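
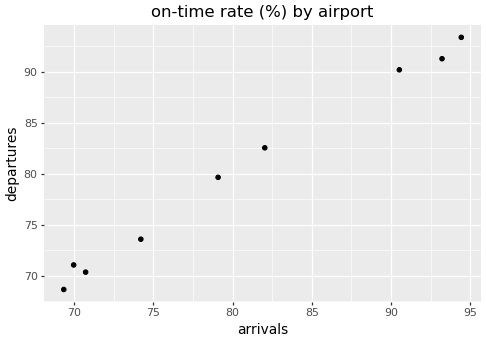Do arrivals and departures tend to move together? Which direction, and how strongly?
Points are positively correlated; strong (|r| ≈ 1.0).

positive, strong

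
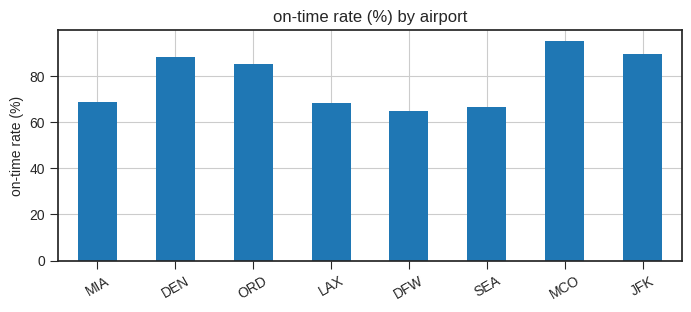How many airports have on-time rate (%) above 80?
Above 80: DEN, ORD, MCO, JFK.

4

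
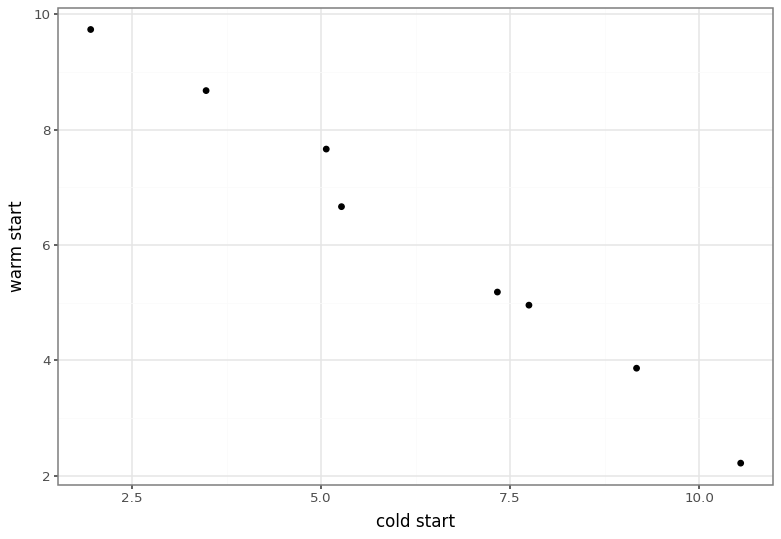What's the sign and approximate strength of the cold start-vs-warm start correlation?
negative, strong

Points are negatively correlated; strong (|r| ≈ 1.0).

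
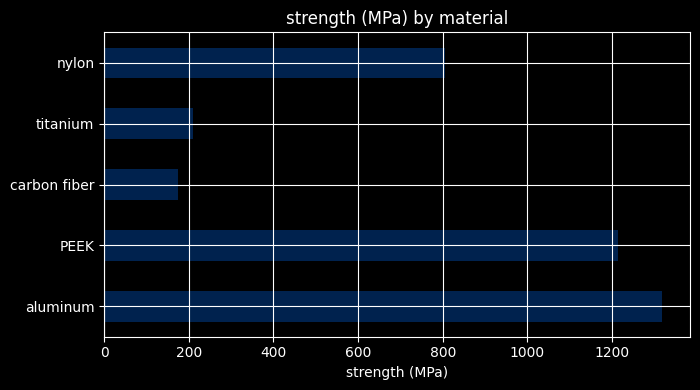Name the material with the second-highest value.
Top 3: aluminum ≈ 1400, PEEK ≈ 1200, nylon ≈ 800.

PEEK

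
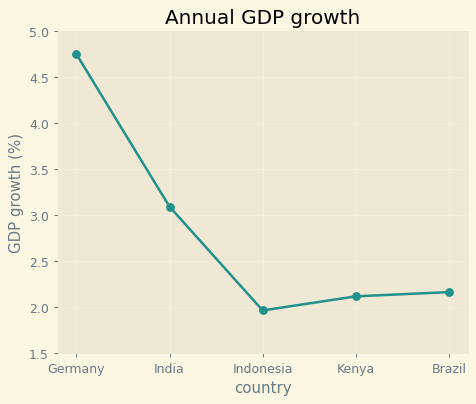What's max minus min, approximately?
Max Germany ≈ 4.5, min Indonesia ≈ 2.0; range ≈ 2.5.

≈ 2.5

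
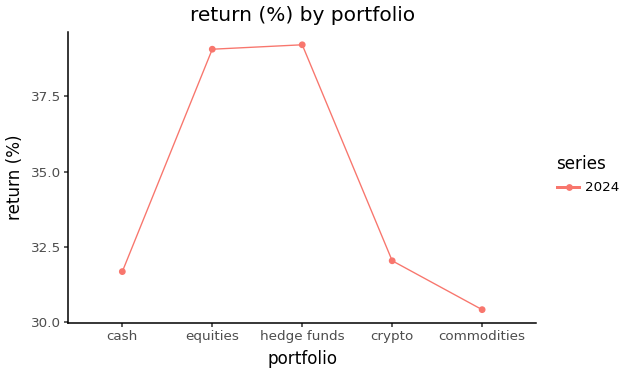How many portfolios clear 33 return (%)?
Above 33: equities, hedge funds.

2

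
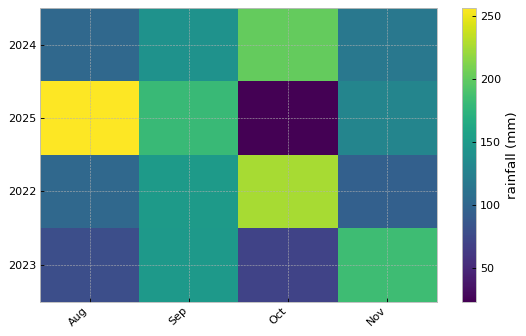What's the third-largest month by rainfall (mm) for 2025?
Top 4 for 2025: Aug ≈ 260, Sep ≈ 180, Nov ≈ 120, Oct ≈ 20.

Nov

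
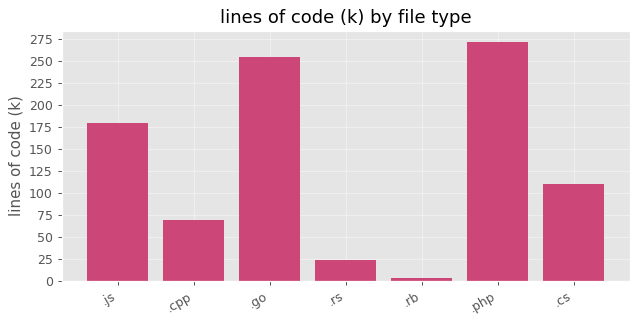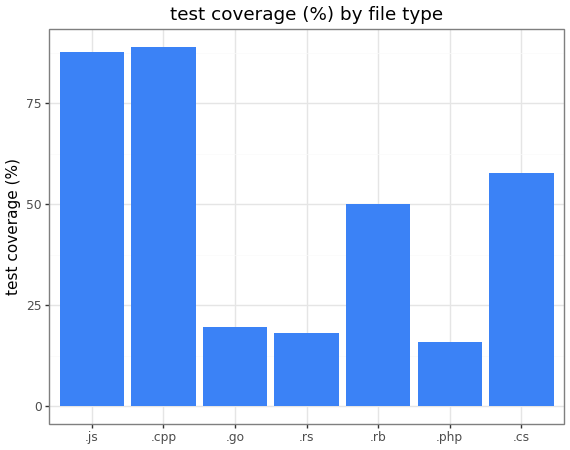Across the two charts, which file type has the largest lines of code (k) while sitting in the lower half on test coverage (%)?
.php

Chart 2 median test coverage (%) ≈ 50; below-median file types: .go, .rs, .php. Among those, .php has the highest lines of code (k) (≈ 275).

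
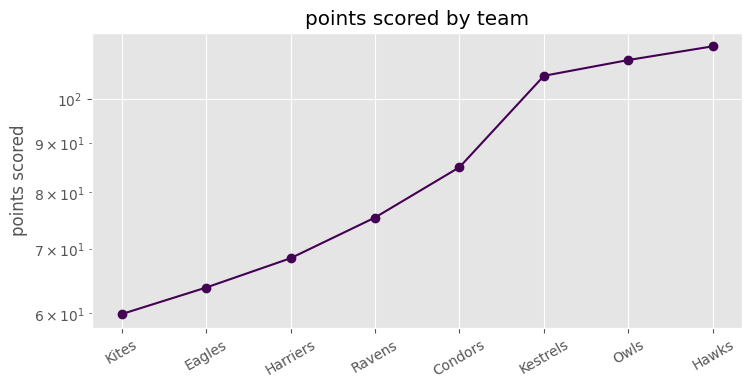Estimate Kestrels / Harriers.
Kestrels ≈ 105, Harriers ≈ 70; 105/70 ≈ 1.5.

≈ 1.5×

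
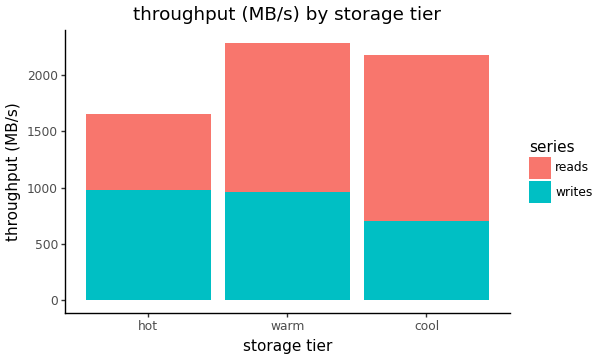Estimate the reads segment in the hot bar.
≈ 600

reads top ≈ 1600, bottom ≈ 1000; segment ≈ 600.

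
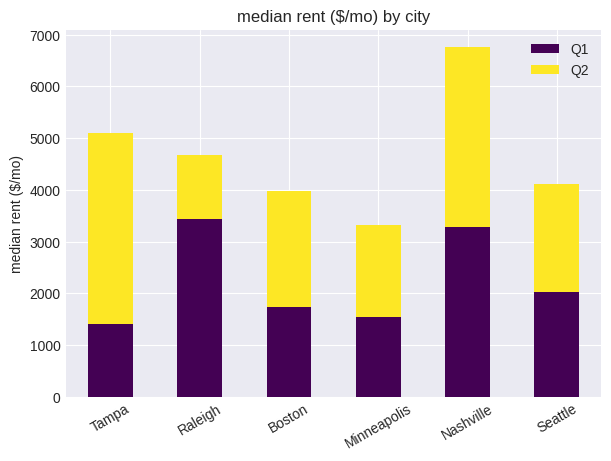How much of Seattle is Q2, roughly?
≈ 2000

Q2 top ≈ 4000, bottom ≈ 2000; segment ≈ 2000.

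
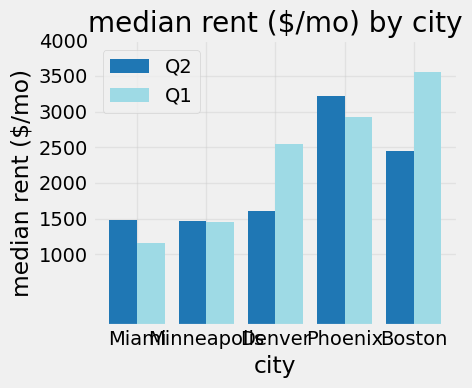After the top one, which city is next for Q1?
Phoenix

Top 3 for Q1: Boston ≈ 3500, Phoenix ≈ 3000, Denver ≈ 2500.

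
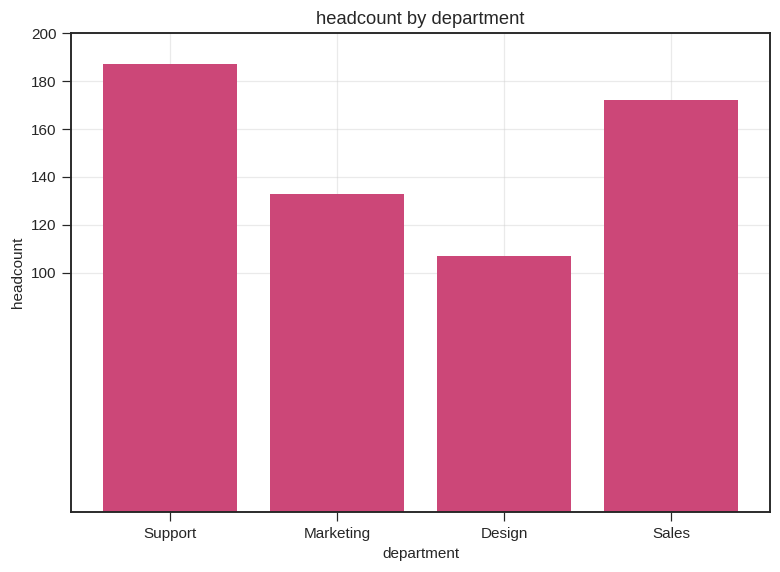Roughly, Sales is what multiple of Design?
≈ 1.8×

Sales ≈ 180, Design ≈ 100; 180/100 ≈ 1.8.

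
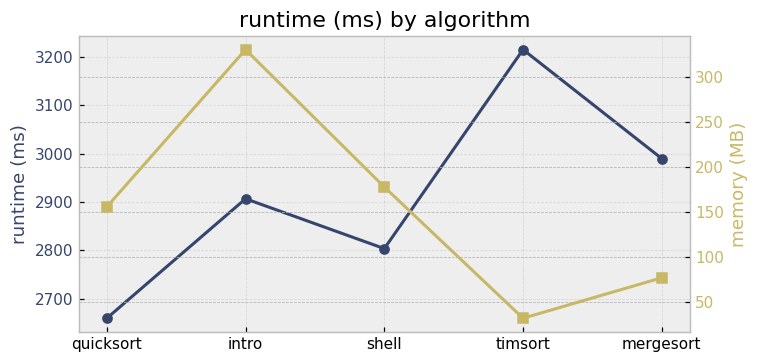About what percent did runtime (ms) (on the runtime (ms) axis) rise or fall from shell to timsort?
≈ +14.3%

shell ≈ 2800, timsort ≈ 3200; (3200 − 2800) / 2800 ≈ +14.3%.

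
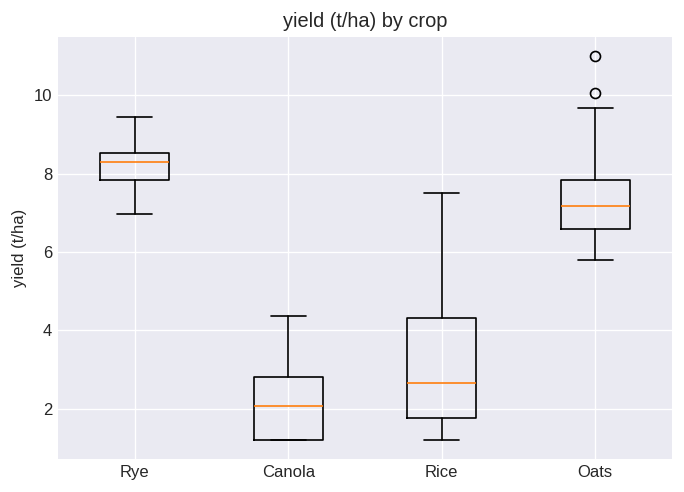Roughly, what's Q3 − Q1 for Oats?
≈ 1

Q3 ≈ 8, Q1 ≈ 7; IQR ≈ 1.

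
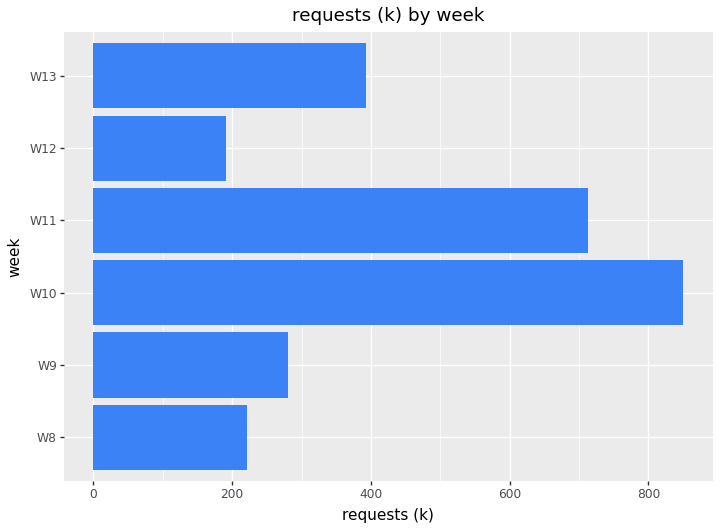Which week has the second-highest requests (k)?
W11

Top 3: W10 ≈ 900, W11 ≈ 700, W13 ≈ 400.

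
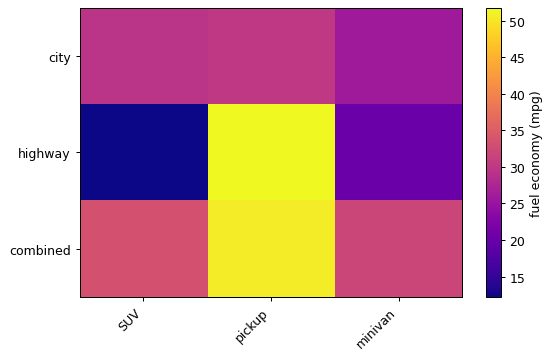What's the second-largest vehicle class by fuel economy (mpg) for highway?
minivan

Top 3 for highway: pickup ≈ 50, minivan ≈ 20, SUV ≈ 10.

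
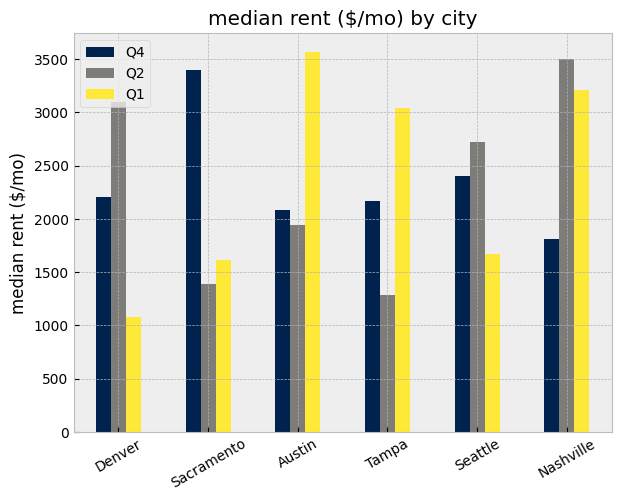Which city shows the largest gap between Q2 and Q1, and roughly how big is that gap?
Denver: Q2 ≈ 3000, Q1 ≈ 1000 → gap ≈ 2000. Next-largest (Tampa) is only ≈ 1500.

Denver, ≈ 2000 $/mo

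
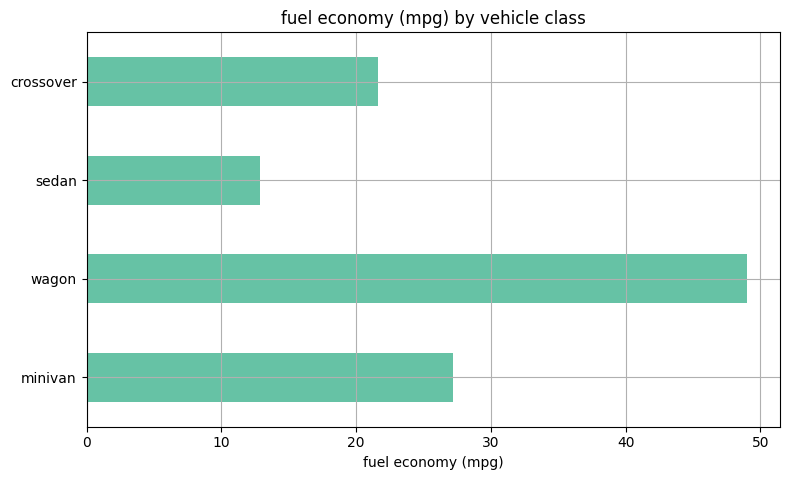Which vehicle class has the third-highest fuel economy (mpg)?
Top 4: wagon ≈ 50, minivan ≈ 25, crossover ≈ 20, sedan ≈ 15.

crossover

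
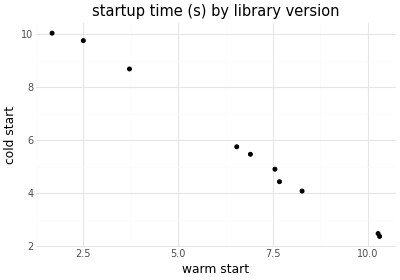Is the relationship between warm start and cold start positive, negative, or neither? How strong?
Points are negatively correlated; strong (|r| ≈ 1.0).

negative, strong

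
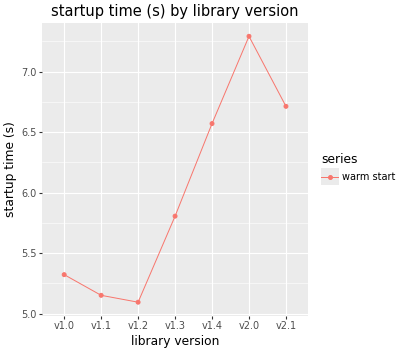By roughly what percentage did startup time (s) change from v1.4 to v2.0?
≈ +9.1%

v1.4 ≈ 6.6, v2.0 ≈ 7.2; (7.2 − 6.6) / 6.6 ≈ +9.1%.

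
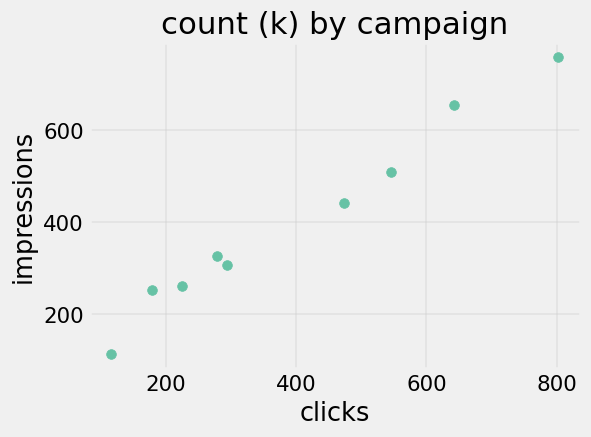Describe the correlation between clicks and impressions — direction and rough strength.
positive, strong

Points are positively correlated; strong (|r| ≈ 1.0).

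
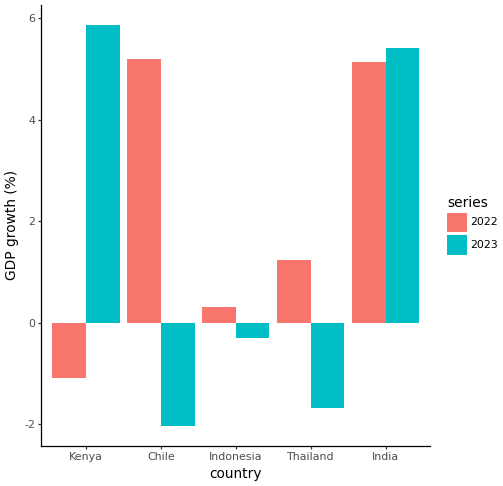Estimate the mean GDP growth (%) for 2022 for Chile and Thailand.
(5 + 1) / 2 ≈ 3.

≈ 3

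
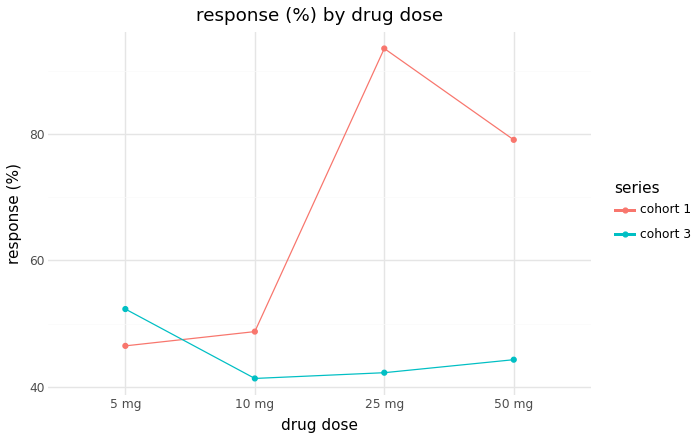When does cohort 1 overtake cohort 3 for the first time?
10 mg

5 mg: cohort 1 ≈ 45 vs cohort 3 ≈ 50 (not yet); 10 mg: cohort 1 ≈ 50 vs cohort 3 ≈ 40 (first crossover).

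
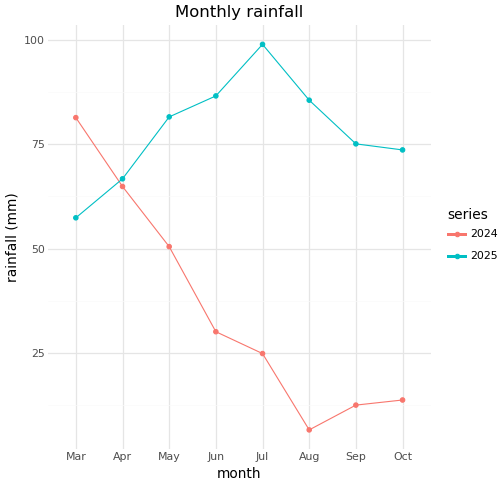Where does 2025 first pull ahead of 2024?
Apr

Mar: 2025 ≈ 60 vs 2024 ≈ 80 (not yet); Apr: 2025 ≈ 70 vs 2024 ≈ 60 (first crossover).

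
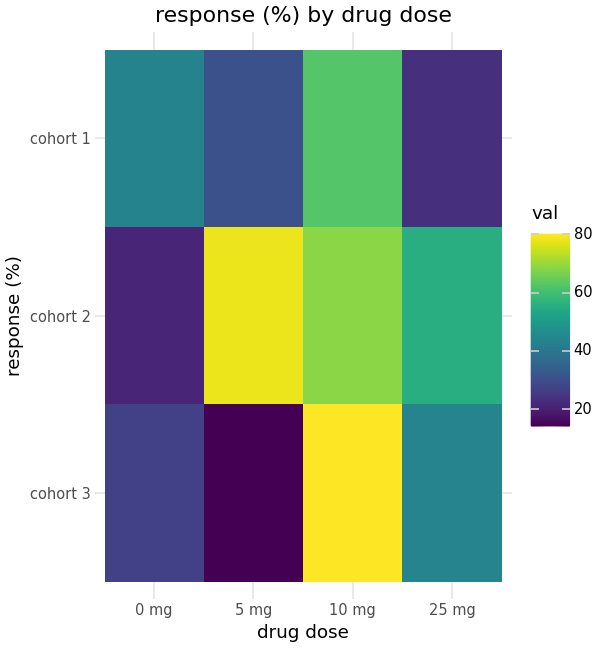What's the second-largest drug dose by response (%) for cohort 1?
0 mg

Top 3 for cohort 1: 10 mg ≈ 60, 0 mg ≈ 40, 5 mg ≈ 30.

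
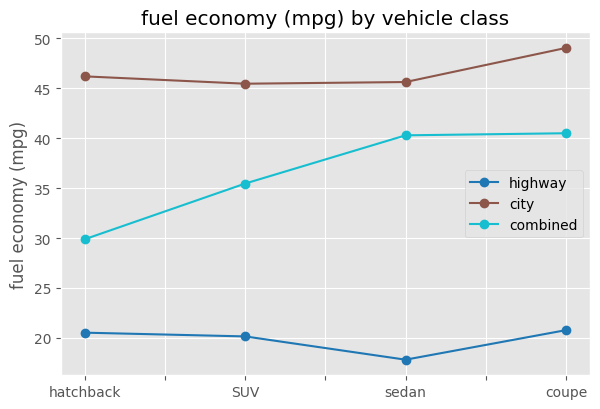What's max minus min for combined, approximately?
≈ 10

Max coupe ≈ 40, min hatchback ≈ 30; range ≈ 10.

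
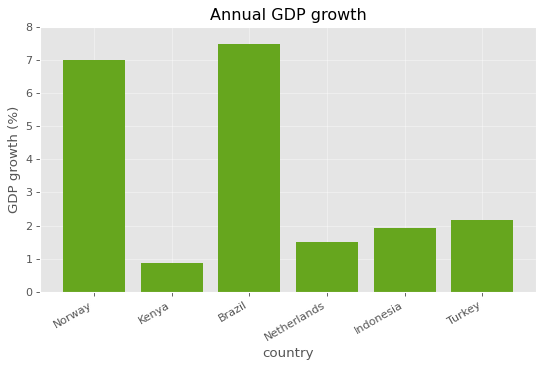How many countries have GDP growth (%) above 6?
Above 6: Norway, Brazil.

2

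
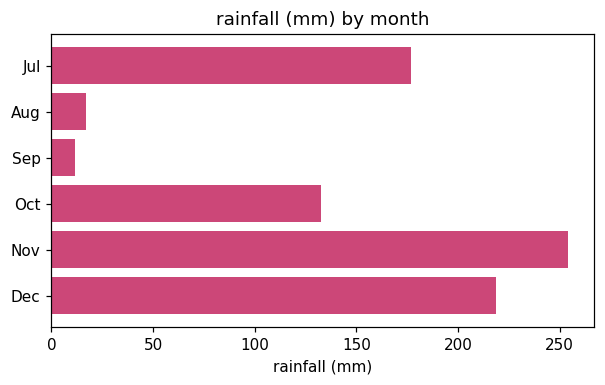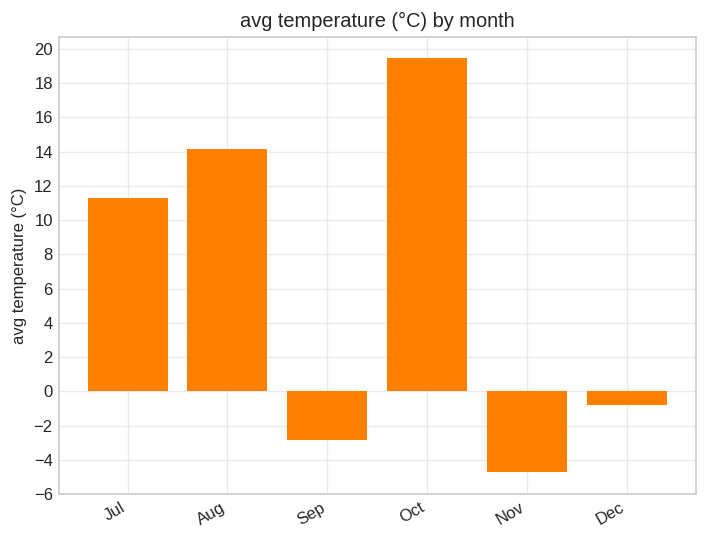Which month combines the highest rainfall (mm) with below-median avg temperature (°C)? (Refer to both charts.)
Chart 2 median avg temperature (°C) ≈ 6; below-median months: Sep, Nov, Dec. Among those, Nov has the highest rainfall (mm) (≈ 250).

Nov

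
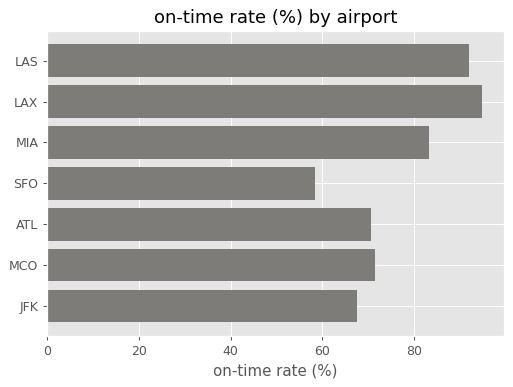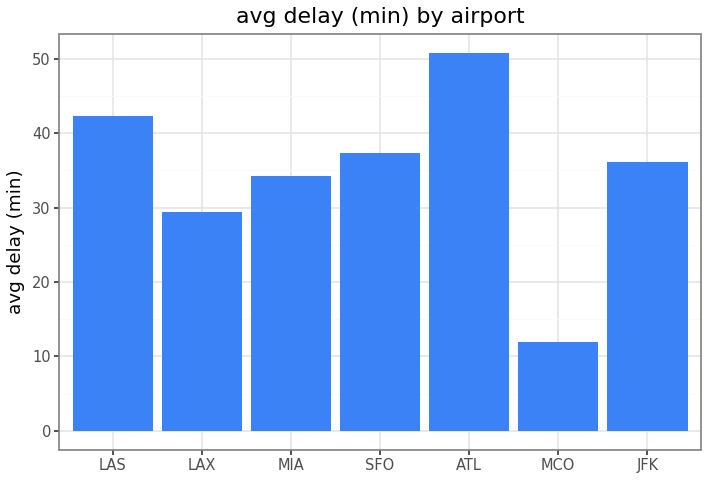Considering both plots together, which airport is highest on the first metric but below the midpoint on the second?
LAX

Chart 2 median avg delay (min) ≈ 35; below-median airports: LAX, MIA, MCO. Among those, LAX has the highest on-time rate (%) (≈ 90).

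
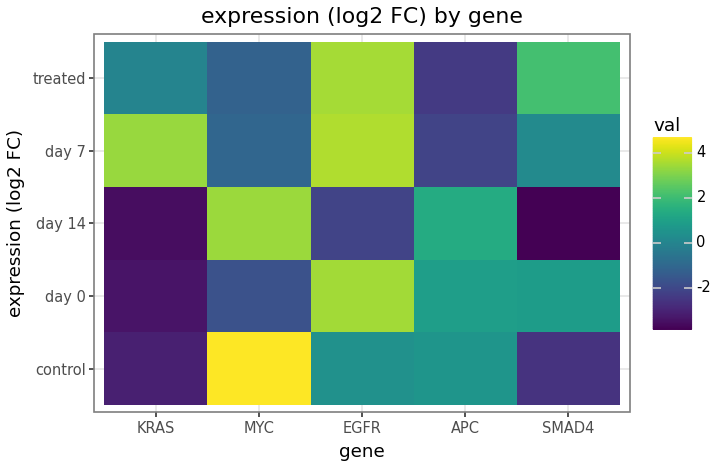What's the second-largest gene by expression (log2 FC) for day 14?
Top 3 for day 14: MYC ≈ 3, APC ≈ 1, EGFR ≈ -2.

APC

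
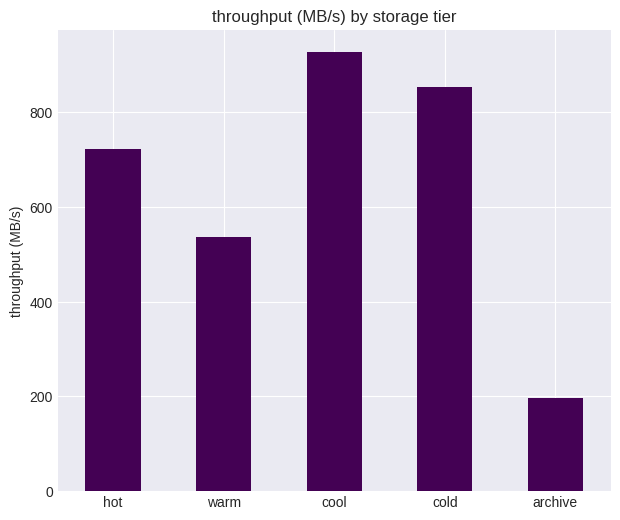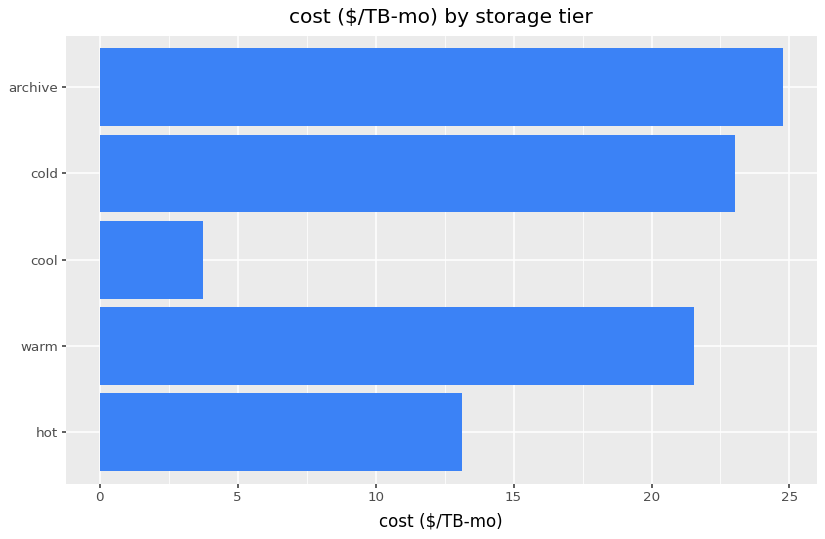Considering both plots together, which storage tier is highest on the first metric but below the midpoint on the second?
cool

Chart 2 median cost ($/TB-mo) ≈ 20; below-median storage tiers: hot, cool. Among those, cool has the highest throughput (MB/s) (≈ 900).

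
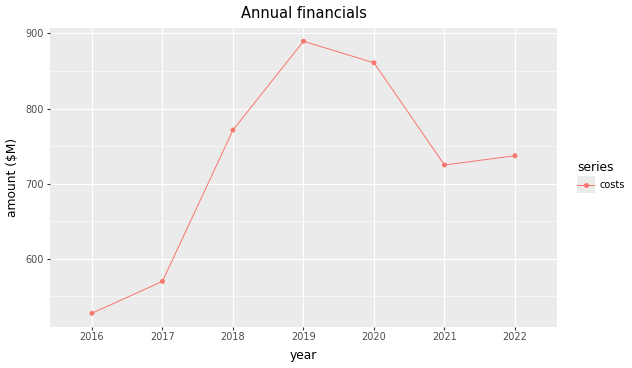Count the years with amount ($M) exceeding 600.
Above 600: 2018, 2019, 2020, 2021, 2022.

5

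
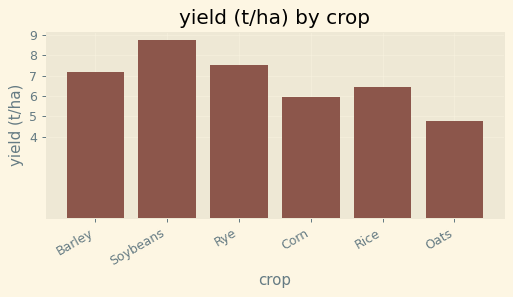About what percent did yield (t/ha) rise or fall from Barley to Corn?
Barley ≈ 7, Corn ≈ 6; (6 − 7) / 7 ≈ -14.3%.

≈ -14.3%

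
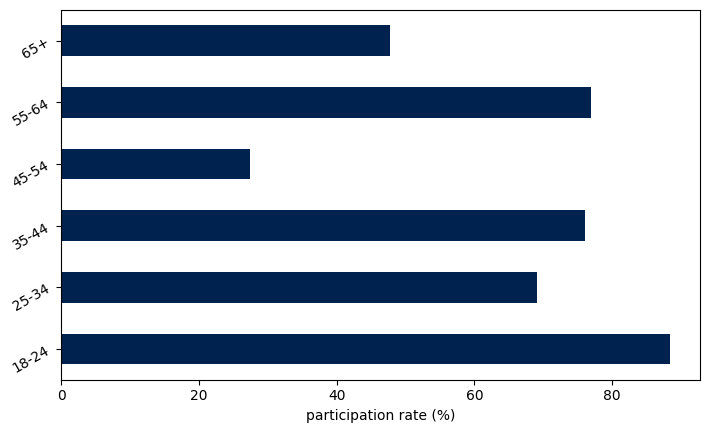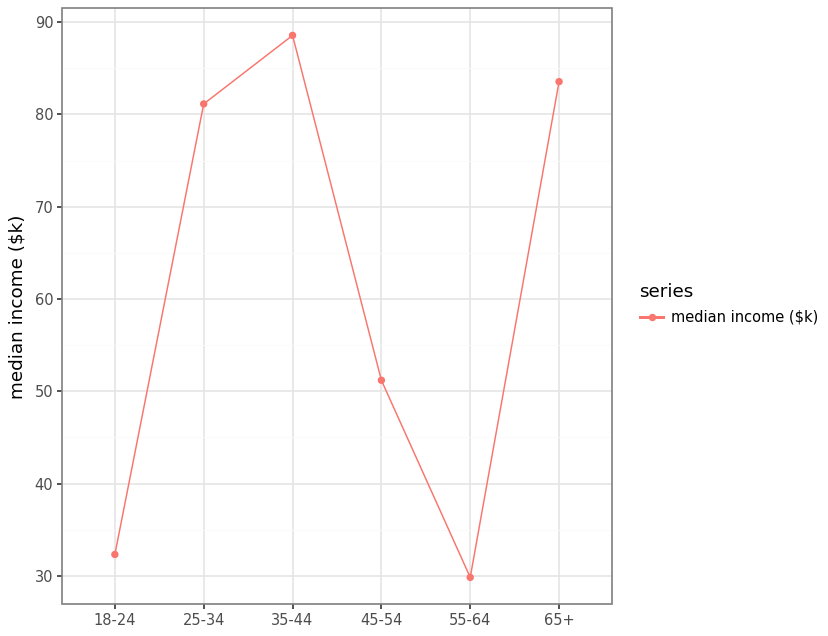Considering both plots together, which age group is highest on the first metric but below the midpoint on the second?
Chart 2 median median income ($k) ≈ 70; below-median age groups: 18-24, 45-54, 55-64. Among those, 18-24 has the highest participation rate (%) (≈ 90).

18-24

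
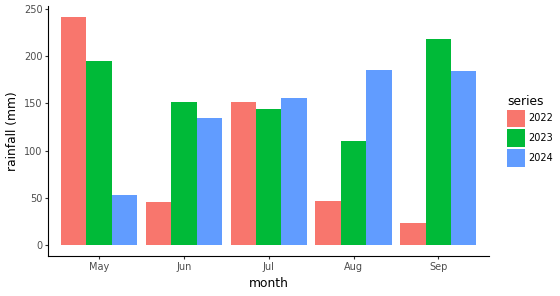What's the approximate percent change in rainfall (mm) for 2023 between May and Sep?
≈ +12.5%

May ≈ 200, Sep ≈ 225; (225 − 200) / 200 ≈ +12.5%.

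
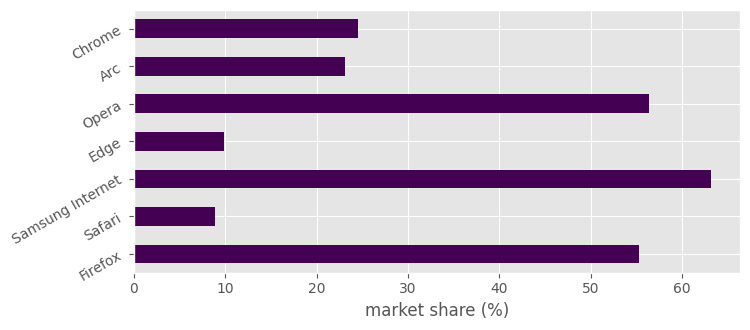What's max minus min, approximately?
Max Samsung Internet ≈ 60, min Safari ≈ 10; range ≈ 50.

≈ 50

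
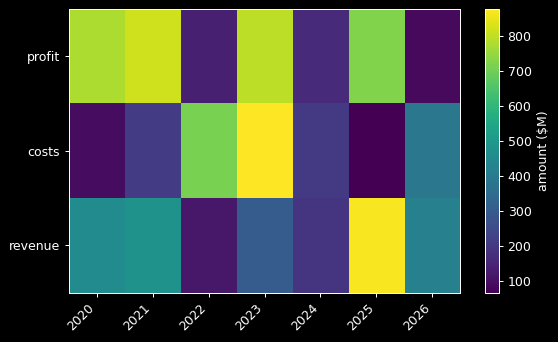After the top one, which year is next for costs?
2022

Top 3 for costs: 2023 ≈ 900, 2022 ≈ 700, 2026 ≈ 400.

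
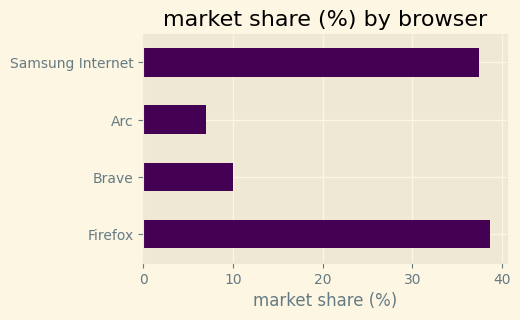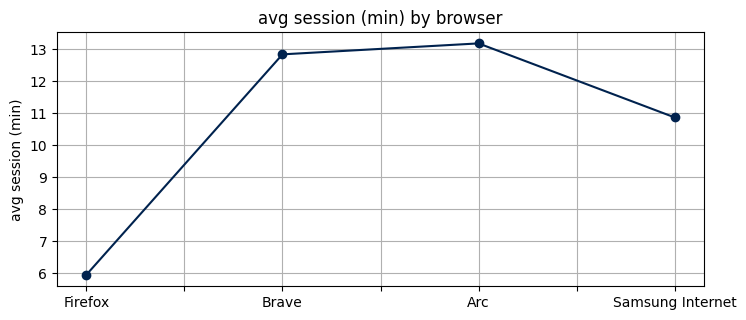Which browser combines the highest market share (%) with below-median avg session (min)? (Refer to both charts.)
Firefox

Chart 2 median avg session (min) ≈ 12; below-median browsers: Firefox, Samsung Internet. Among those, Firefox has the highest market share (%) (≈ 40).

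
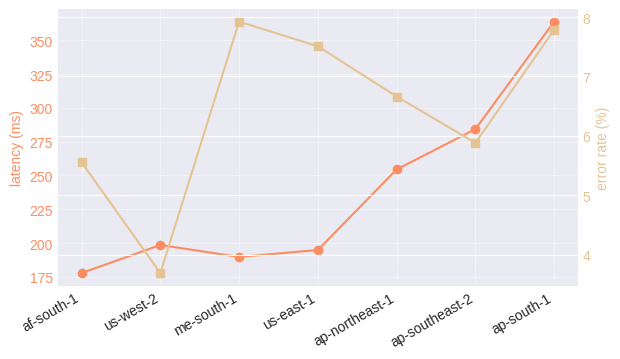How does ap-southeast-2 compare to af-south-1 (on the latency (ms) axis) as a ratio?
≈ 1.56×

ap-southeast-2 ≈ 280, af-south-1 ≈ 180; 280/180 ≈ 1.56.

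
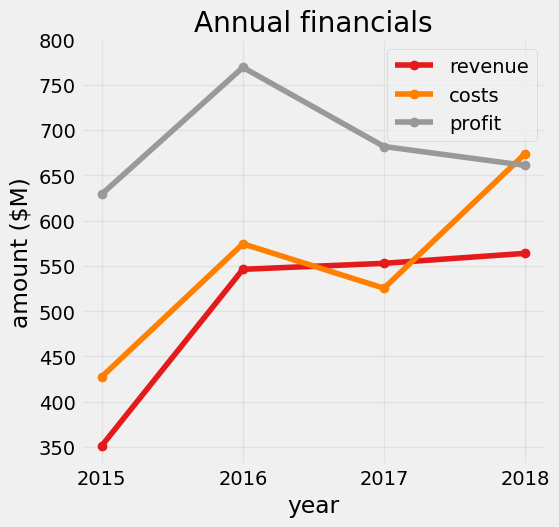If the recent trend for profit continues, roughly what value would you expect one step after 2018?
≈ 600

Last three: 750, 700, 650 → slope ≈ -50/step → next ≈ 600.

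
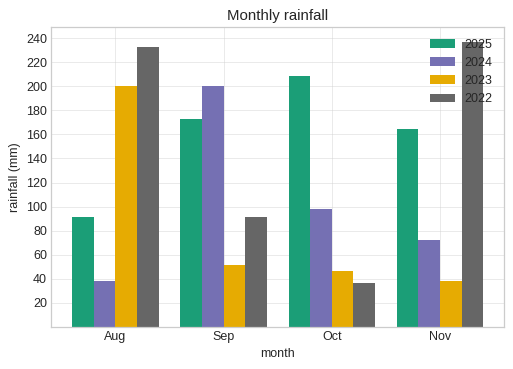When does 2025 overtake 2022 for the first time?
Aug: 2025 ≈ 100 vs 2022 ≈ 240 (not yet); Sep: 2025 ≈ 180 vs 2022 ≈ 100 (first crossover).

Sep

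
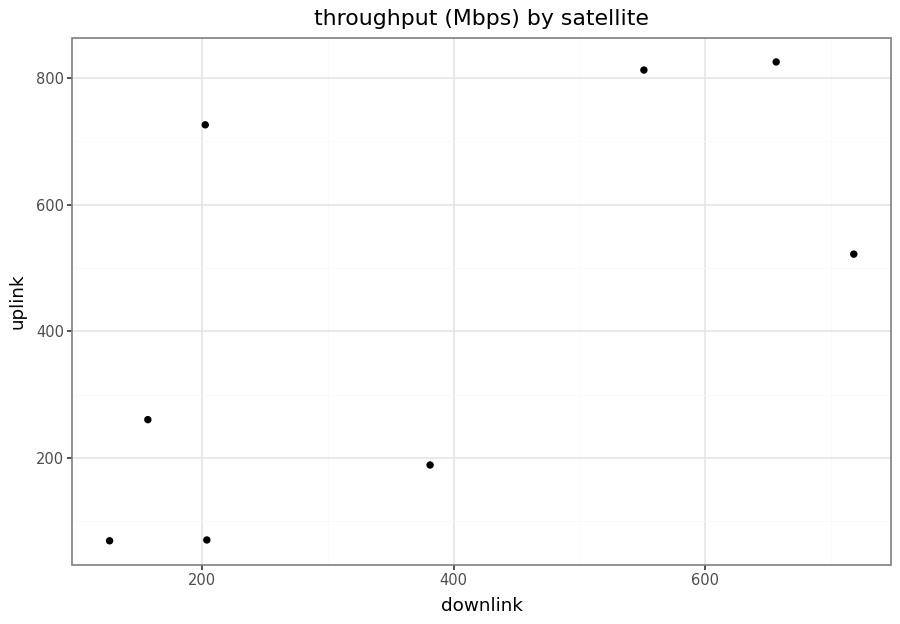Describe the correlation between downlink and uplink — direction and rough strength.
Points are positively correlated; moderate (|r| ≈ 0.6).

positive, moderate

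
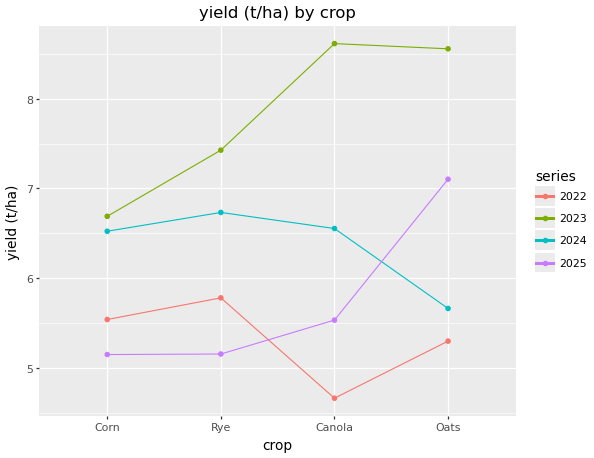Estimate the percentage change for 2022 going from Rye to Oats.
Rye ≈ 6.0, Oats ≈ 5.5; (5.5 − 6.0) / 6.0 ≈ -8.3%.

≈ -8.3%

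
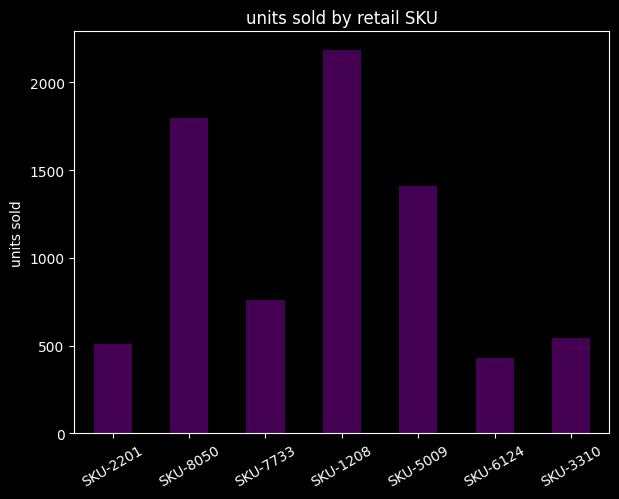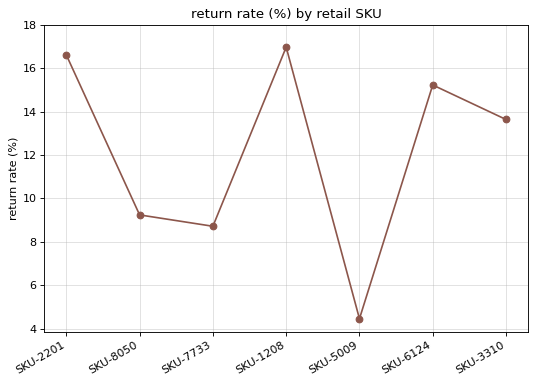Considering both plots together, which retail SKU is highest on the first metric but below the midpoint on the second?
SKU-8050

Chart 2 median return rate (%) ≈ 14; below-median retail SKUs: SKU-8050, SKU-7733, SKU-5009. Among those, SKU-8050 has the highest units sold (≈ 2000).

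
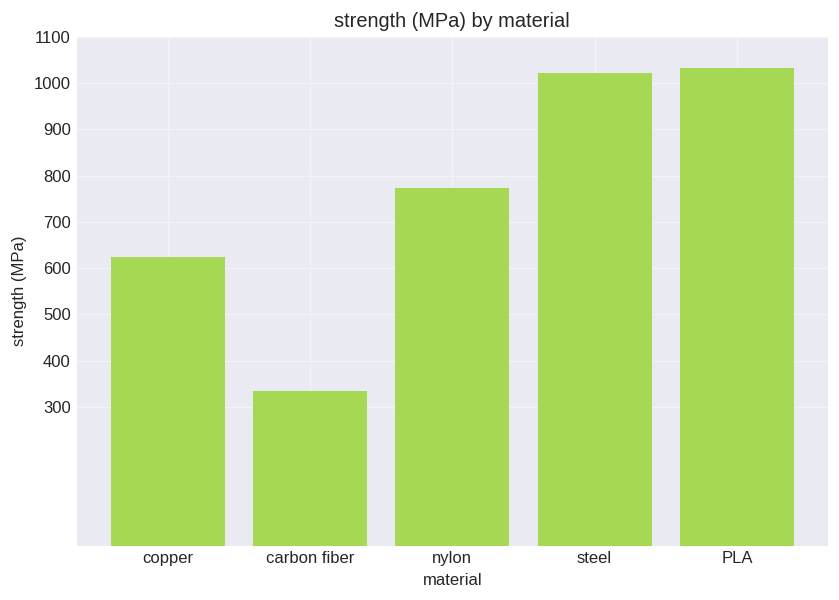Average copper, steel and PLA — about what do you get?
(600 + 1000 + 1000) / 3 ≈ 867.

≈ 867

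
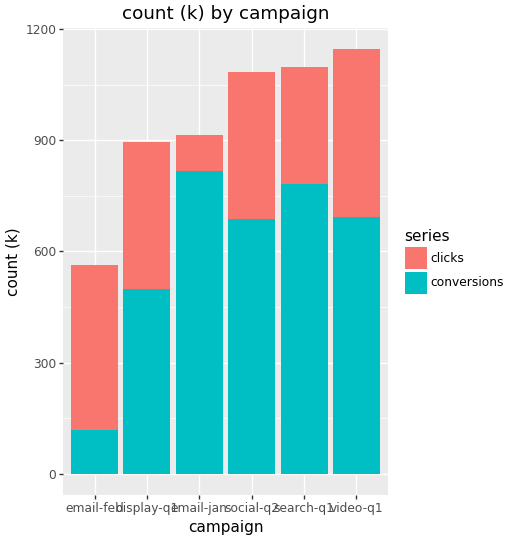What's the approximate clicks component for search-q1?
≈ 300

clicks top ≈ 1100, bottom ≈ 800; segment ≈ 300.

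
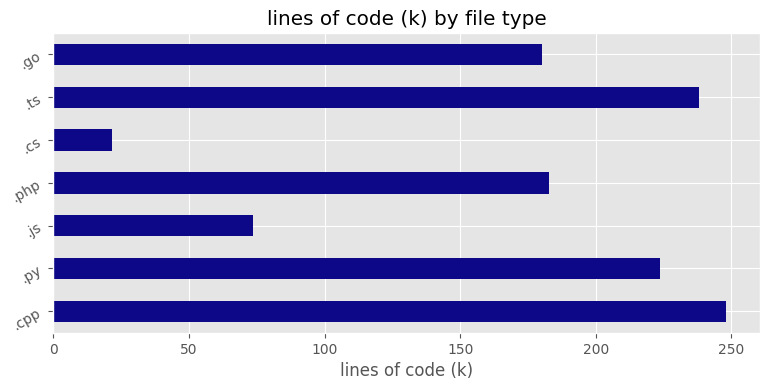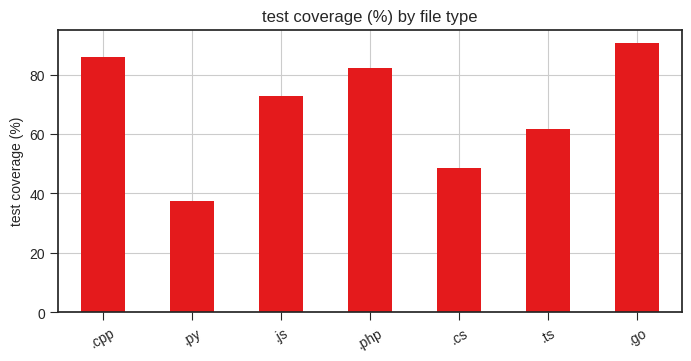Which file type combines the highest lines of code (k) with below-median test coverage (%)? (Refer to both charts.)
Chart 2 median test coverage (%) ≈ 70; below-median file types: .py, .cs, .ts. Among those, .ts has the highest lines of code (k) (≈ 250).

.ts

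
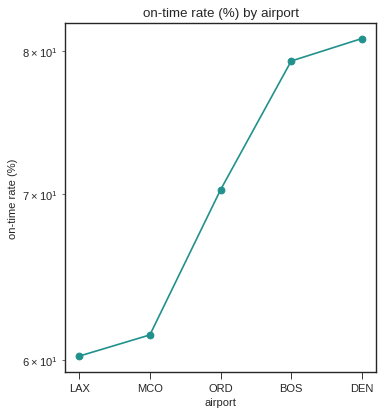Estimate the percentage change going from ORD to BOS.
ORD ≈ 70, BOS ≈ 80; (80 − 70) / 70 ≈ +14.3%.

≈ +14.3%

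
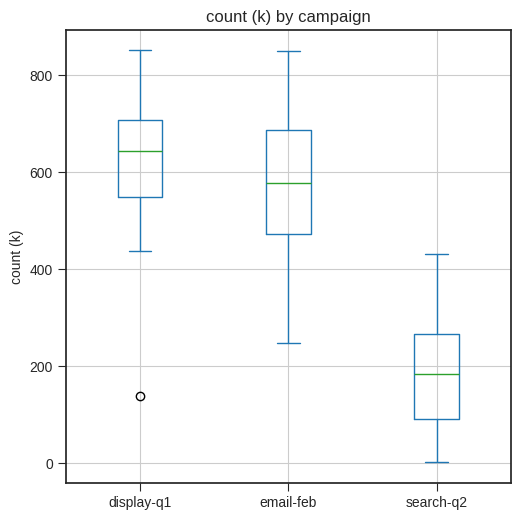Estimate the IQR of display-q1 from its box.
Q3 ≈ 700, Q1 ≈ 550; IQR ≈ 150.

≈ 150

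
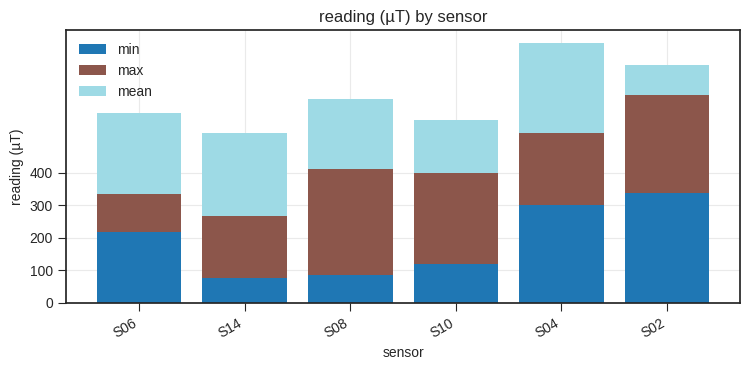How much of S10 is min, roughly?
≈ 100

min top ≈ 100, bottom ≈ 0; segment ≈ 100.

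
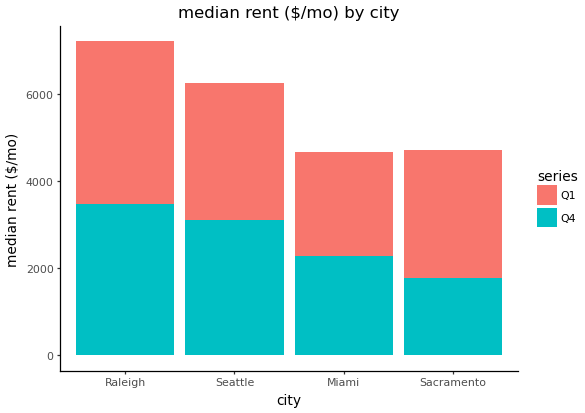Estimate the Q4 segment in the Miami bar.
Q4 top ≈ 2000, bottom ≈ 0; segment ≈ 2000.

≈ 2000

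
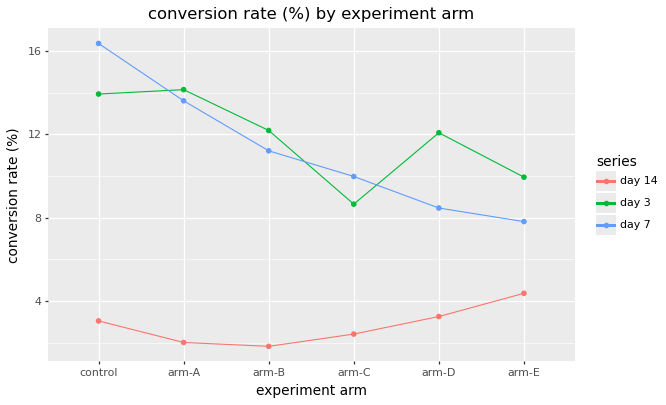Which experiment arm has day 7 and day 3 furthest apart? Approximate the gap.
arm-D, ≈ 4 %

arm-D: day 7 ≈ 8, day 3 ≈ 12 → gap ≈ 4. Next-largest (control) is only ≈ 2.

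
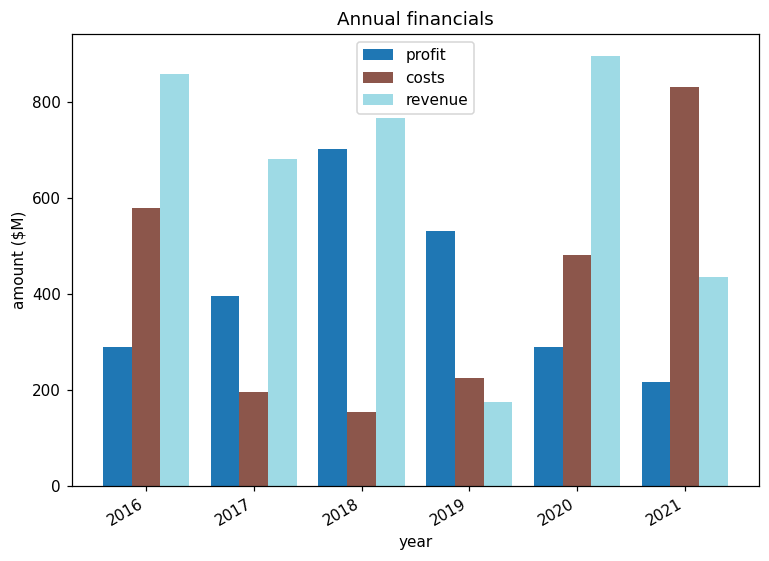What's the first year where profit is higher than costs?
2017

2016: profit ≈ 300 vs costs ≈ 600 (not yet); 2017: profit ≈ 400 vs costs ≈ 200 (first crossover).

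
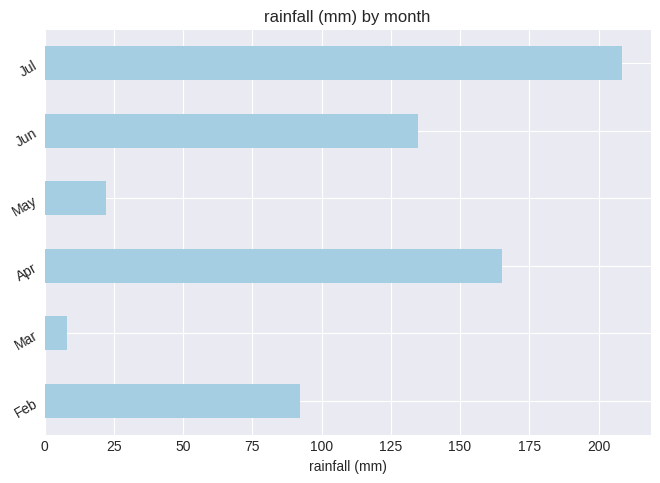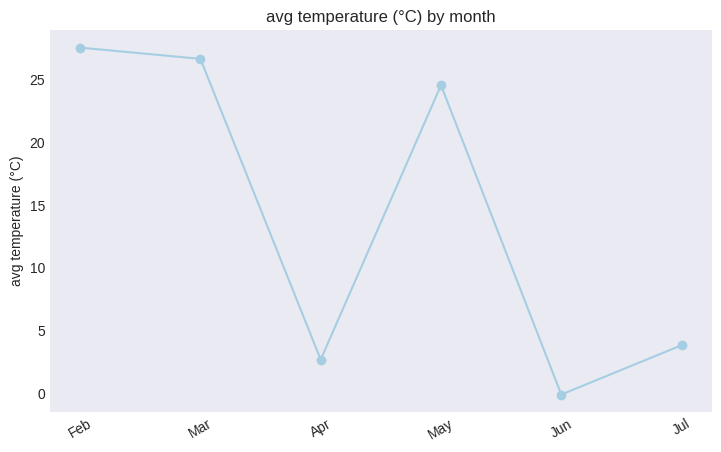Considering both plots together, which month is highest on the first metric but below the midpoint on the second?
Jul

Chart 2 median avg temperature (°C) ≈ 15; below-median months: Apr, Jun, Jul. Among those, Jul has the highest rainfall (mm) (≈ 200).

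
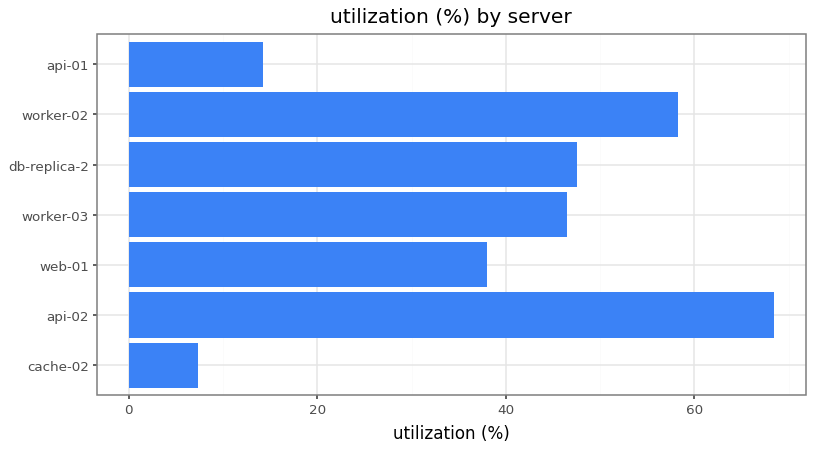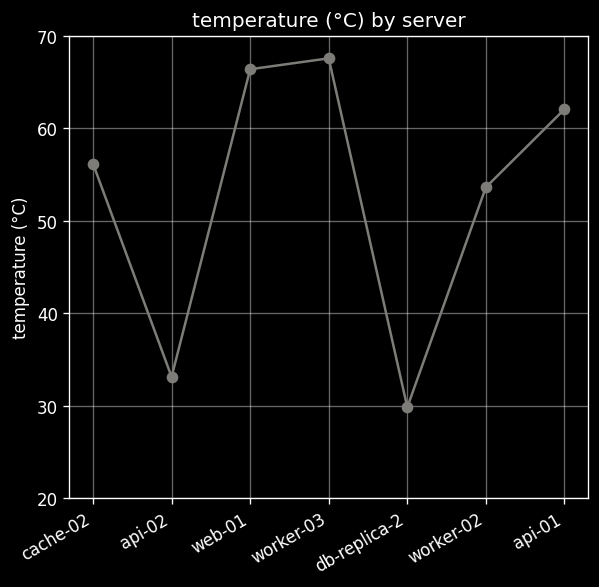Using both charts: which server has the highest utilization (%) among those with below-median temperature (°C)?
api-02

Chart 2 median temperature (°C) ≈ 60; below-median servers: api-02, db-replica-2, worker-02. Among those, api-02 has the highest utilization (%) (≈ 70).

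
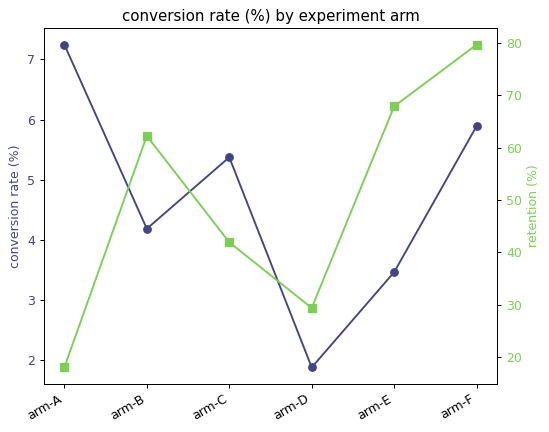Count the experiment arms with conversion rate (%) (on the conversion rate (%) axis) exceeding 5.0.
3

Above 5.0: arm-A, arm-C, arm-F.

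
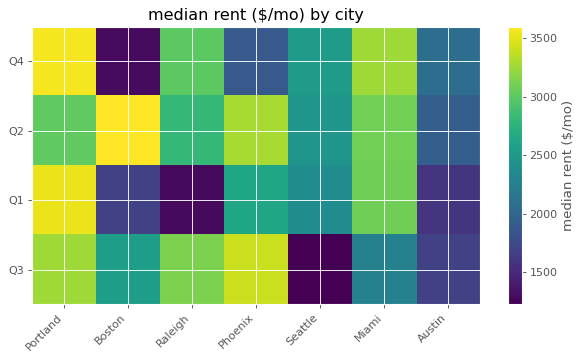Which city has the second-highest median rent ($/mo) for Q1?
Top 3 for Q1: Portland ≈ 3600, Miami ≈ 3000, Phoenix ≈ 2600.

Miami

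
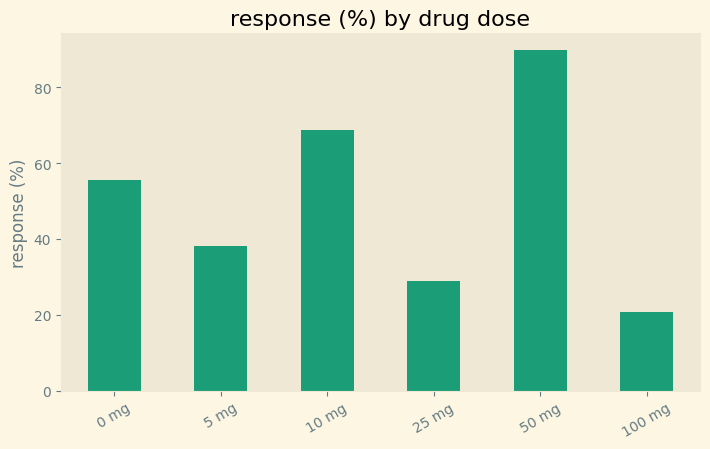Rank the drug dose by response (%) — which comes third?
0 mg

Top 4: 50 mg ≈ 90, 10 mg ≈ 70, 0 mg ≈ 60, 5 mg ≈ 40.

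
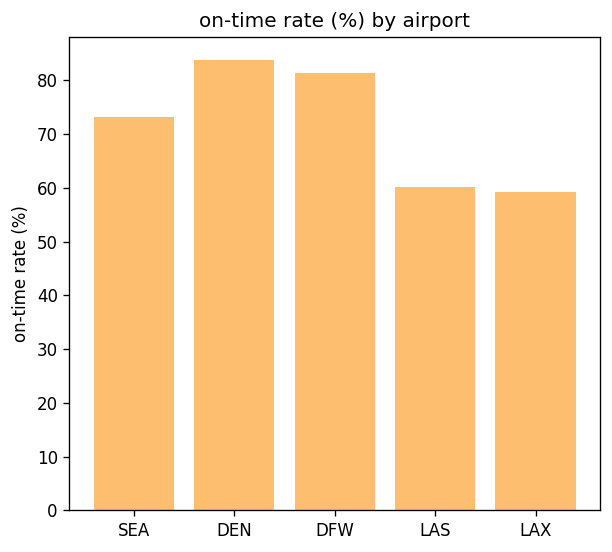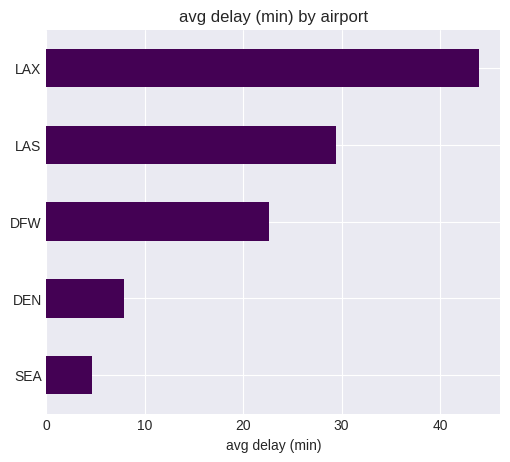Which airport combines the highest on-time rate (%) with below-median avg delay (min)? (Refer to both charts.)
DEN

Chart 2 median avg delay (min) ≈ 25; below-median airports: SEA, DEN. Among those, DEN has the highest on-time rate (%) (≈ 80).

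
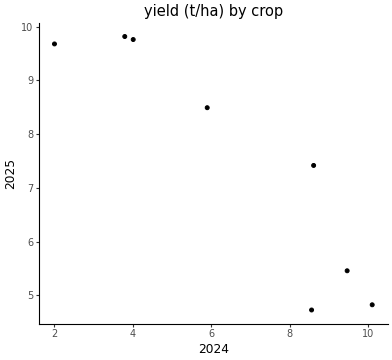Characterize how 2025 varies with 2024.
Points are negatively correlated; strong (|r| ≈ 0.9).

negative, strong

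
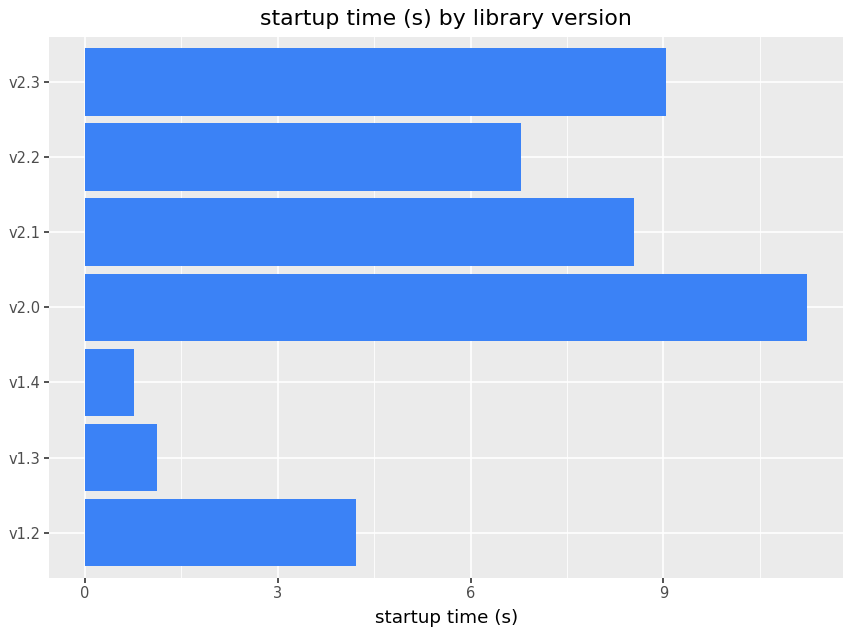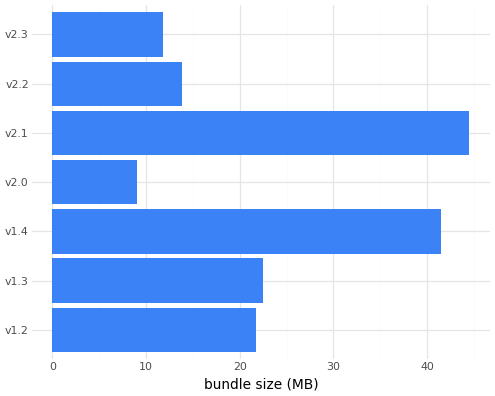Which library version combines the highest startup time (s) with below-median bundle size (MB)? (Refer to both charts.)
v2.0

Chart 2 median bundle size (MB) ≈ 20; below-median library versions: v2.0, v2.2, v2.3. Among those, v2.0 has the highest startup time (s) (≈ 12).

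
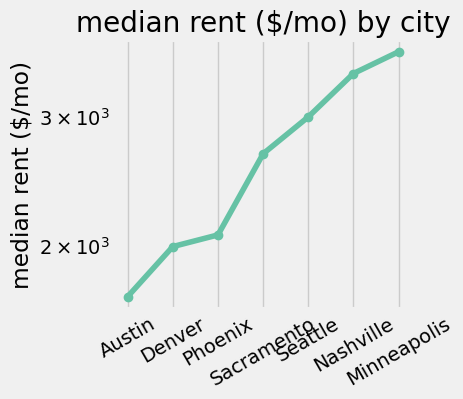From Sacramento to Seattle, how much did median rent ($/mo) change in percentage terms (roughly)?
Sacramento ≈ 2600, Seattle ≈ 3000; (3000 − 2600) / 2600 ≈ +15.4%.

≈ +15.4%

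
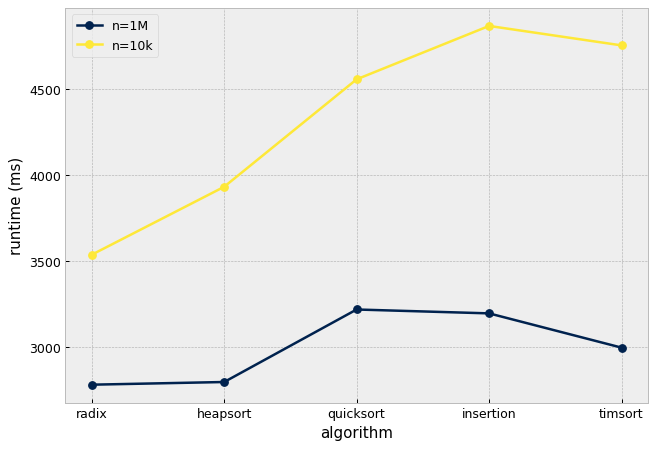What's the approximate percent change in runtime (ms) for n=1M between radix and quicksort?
≈ +14.3%

radix ≈ 2800, quicksort ≈ 3200; (3200 − 2800) / 2800 ≈ +14.3%.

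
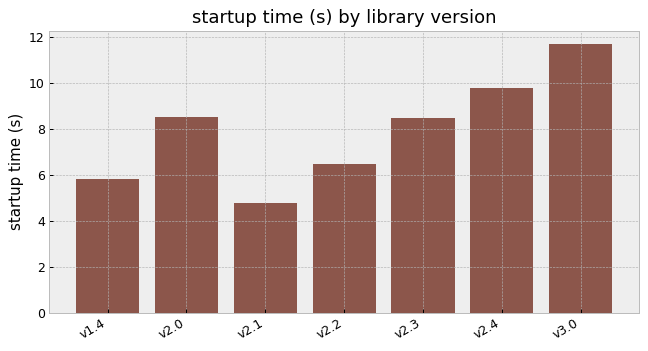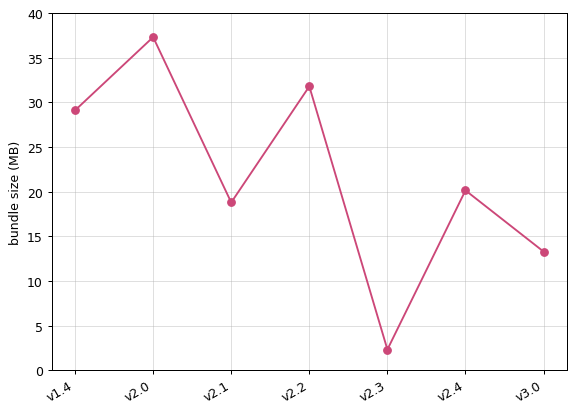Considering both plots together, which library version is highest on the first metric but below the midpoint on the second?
Chart 2 median bundle size (MB) ≈ 20; below-median library versions: v2.1, v2.3, v3.0. Among those, v3.0 has the highest startup time (s) (≈ 12).

v3.0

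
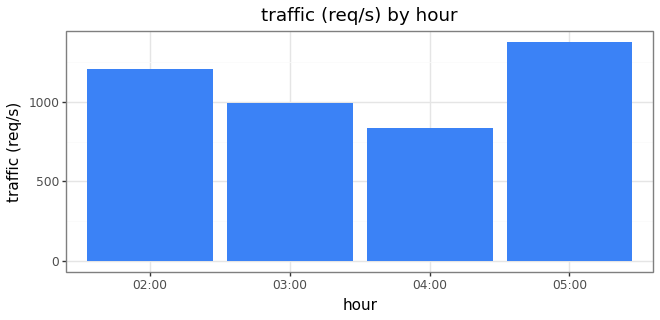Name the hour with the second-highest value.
02:00

Top 3: 05:00 ≈ 1400, 02:00 ≈ 1200, 03:00 ≈ 1000.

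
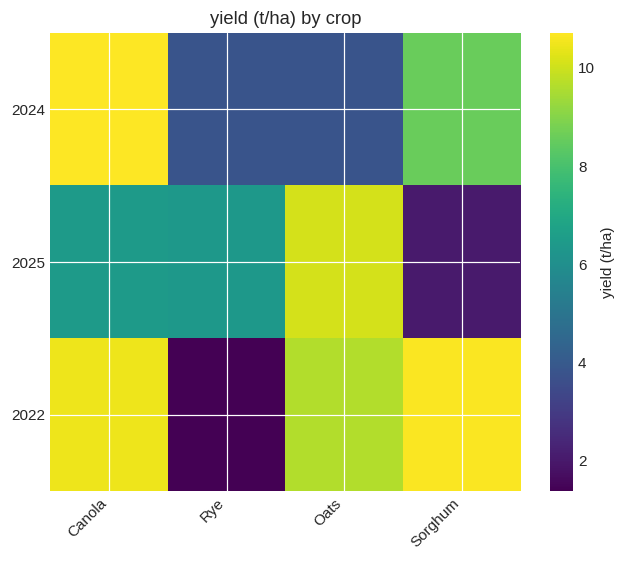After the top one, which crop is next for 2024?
Sorghum

Top 3 for 2024: Canola ≈ 11, Sorghum ≈ 9, Rye ≈ 4.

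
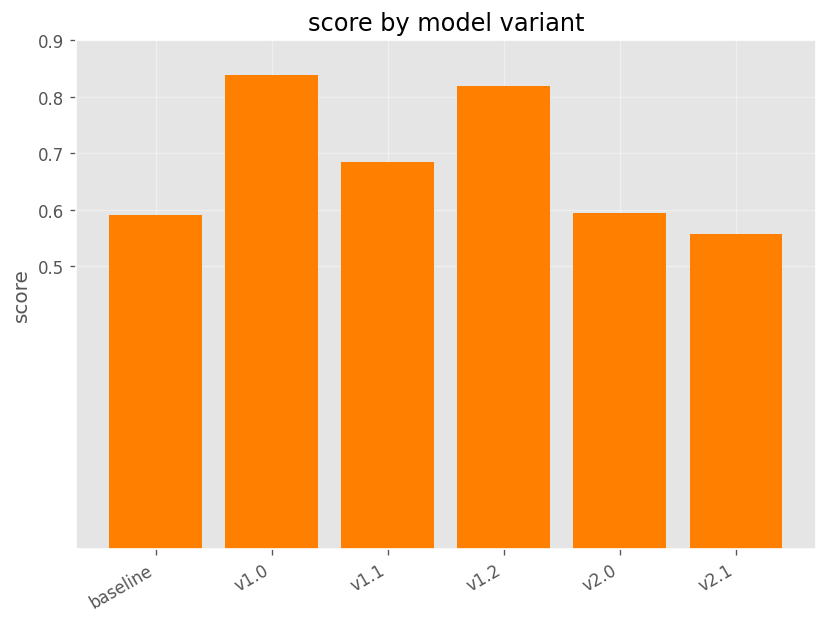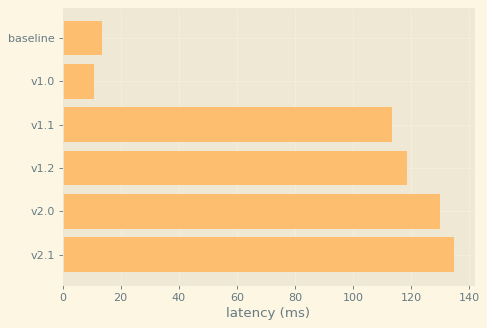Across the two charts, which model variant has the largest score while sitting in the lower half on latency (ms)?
Chart 2 median latency (ms) ≈ 120; below-median model variants: baseline, v1.0, v1.1. Among those, v1.0 has the highest score (≈ 0.8).

v1.0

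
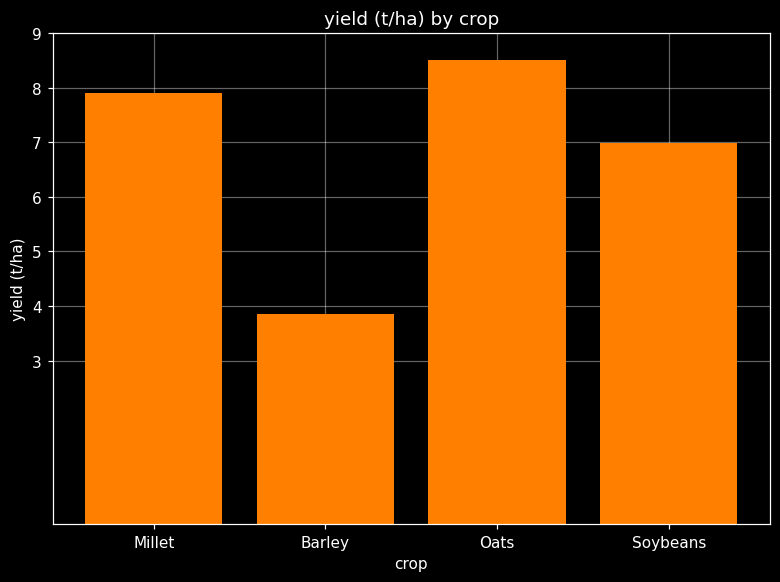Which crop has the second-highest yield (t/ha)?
Millet

Top 3: Oats ≈ 9, Millet ≈ 8, Soybeans ≈ 7.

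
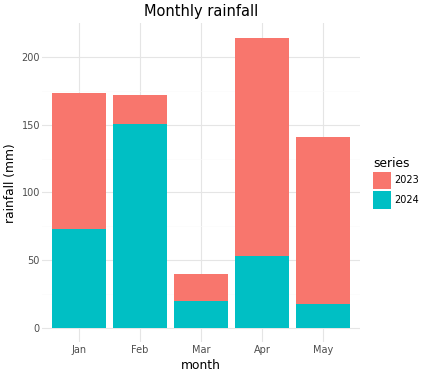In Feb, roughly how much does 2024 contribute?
2024 top ≈ 160, bottom ≈ 0; segment ≈ 160.

≈ 160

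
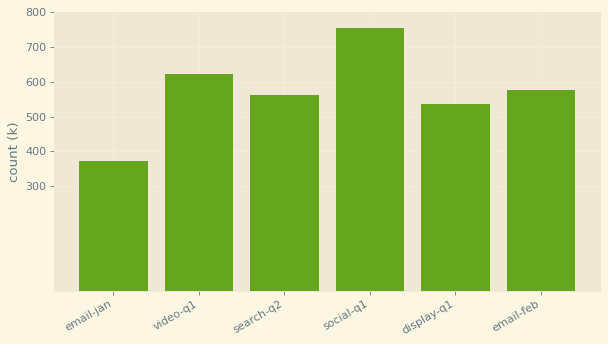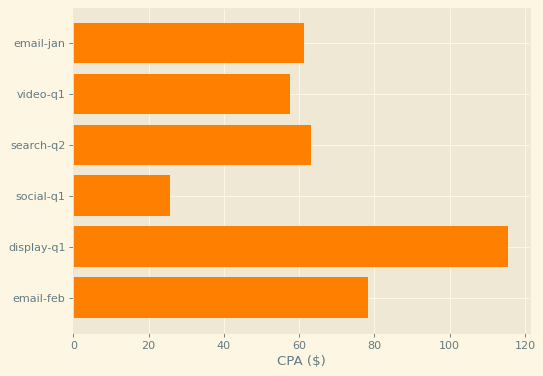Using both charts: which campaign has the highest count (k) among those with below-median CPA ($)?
social-q1

Chart 2 median CPA ($) ≈ 60; below-median campaigns: email-jan, video-q1, social-q1. Among those, social-q1 has the highest count (k) (≈ 800).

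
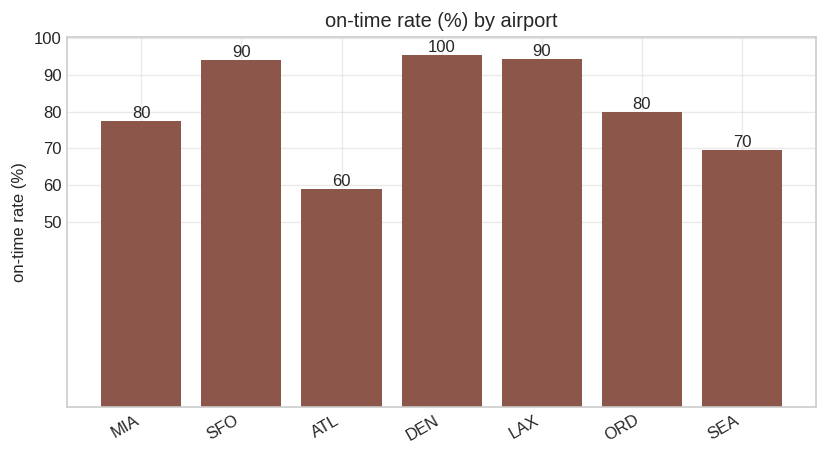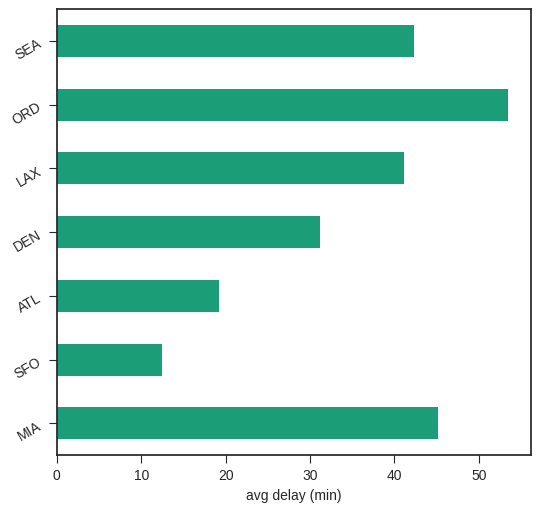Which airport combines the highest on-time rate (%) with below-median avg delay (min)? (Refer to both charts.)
Chart 2 median avg delay (min) ≈ 40; below-median airports: SFO, ATL, DEN. Among those, DEN has the highest on-time rate (%) (≈ 100).

DEN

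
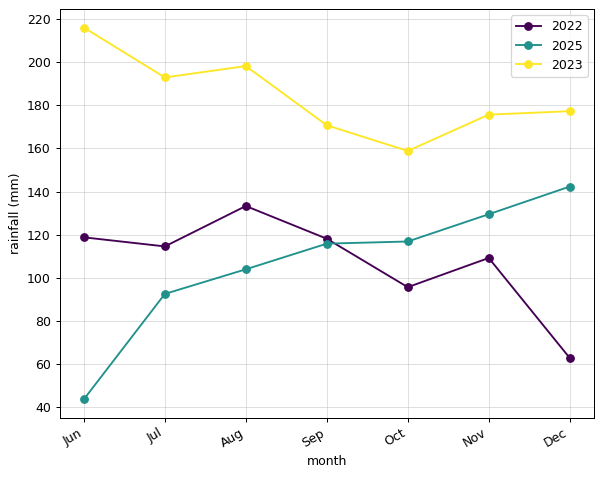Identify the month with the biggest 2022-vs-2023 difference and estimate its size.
Dec: 2022 ≈ 60, 2023 ≈ 180 → gap ≈ 120. Next-largest (Jun) is only ≈ 100.

Dec, ≈ 120 mm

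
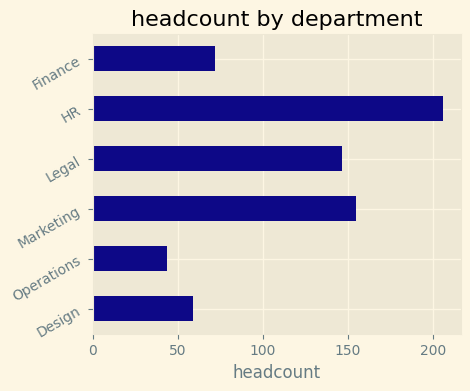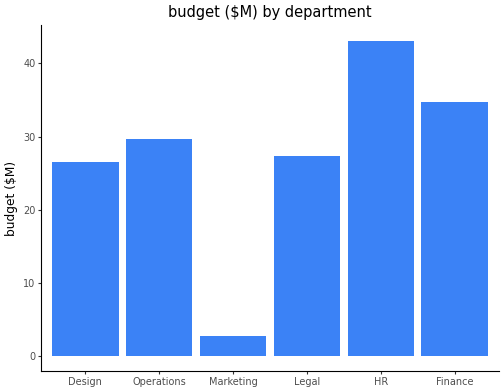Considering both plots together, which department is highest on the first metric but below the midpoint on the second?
Marketing

Chart 2 median budget ($M) ≈ 30; below-median departments: Design, Marketing, Legal. Among those, Marketing has the highest headcount (≈ 160).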